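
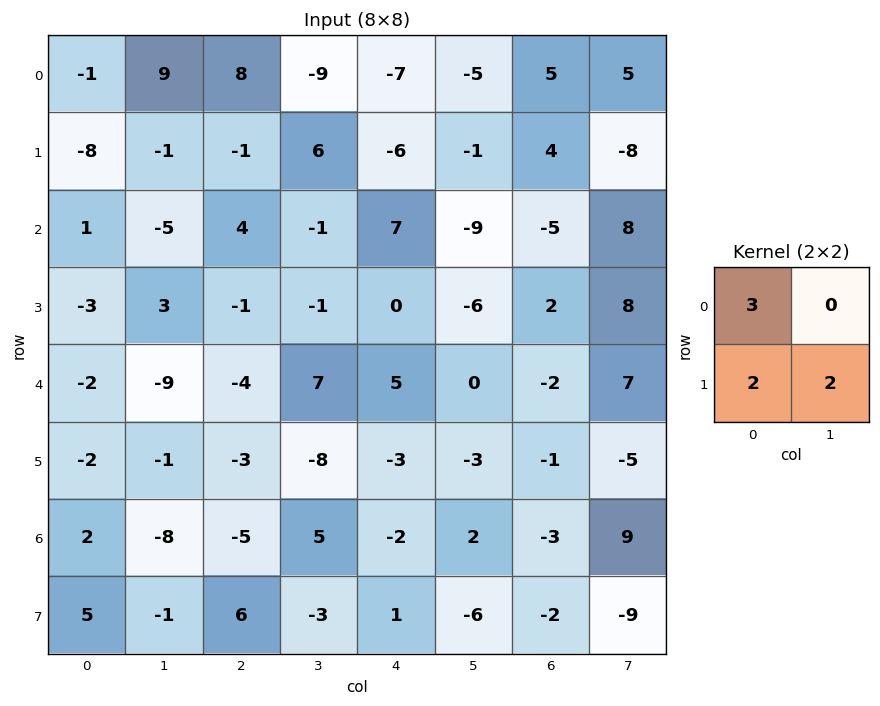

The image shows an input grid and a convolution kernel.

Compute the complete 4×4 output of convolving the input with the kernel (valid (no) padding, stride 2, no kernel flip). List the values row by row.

Output[0,0]: The receptive field on the input at this output position is [-1 9 / -8 -1]. Elementwise product with the kernel and sum: -1·3 + -8·2 + -1·2.

-21 34 -35 7
3 8 9 5
-12 -34 3 -18
14 -9 -16 -31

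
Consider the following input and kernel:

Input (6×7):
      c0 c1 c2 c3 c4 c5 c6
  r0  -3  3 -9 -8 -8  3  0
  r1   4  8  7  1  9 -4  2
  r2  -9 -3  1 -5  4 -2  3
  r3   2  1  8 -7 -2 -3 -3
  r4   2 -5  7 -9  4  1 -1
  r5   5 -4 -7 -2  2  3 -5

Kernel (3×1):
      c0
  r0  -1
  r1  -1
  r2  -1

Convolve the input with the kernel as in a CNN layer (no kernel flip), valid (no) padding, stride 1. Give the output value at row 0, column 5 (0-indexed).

The receptive field on the input at this output position is [3 / -4 / -2]. Elementwise product with the kernel and sum: 3·-1 + -4·-1 + -2·-1.

3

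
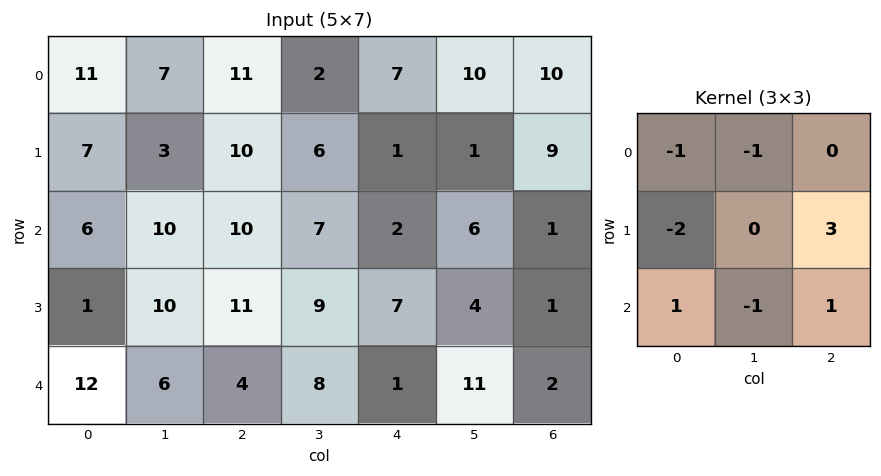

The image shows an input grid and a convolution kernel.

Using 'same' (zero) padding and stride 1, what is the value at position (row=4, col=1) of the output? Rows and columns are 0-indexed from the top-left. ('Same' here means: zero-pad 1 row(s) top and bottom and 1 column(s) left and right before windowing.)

-23

The receptive field on the zero-padded input at this output position is [1 10 11 / 12 6 4 / 0 0 0]. Elementwise product with the kernel and sum: 1·-1 + 10·-1 + 12·-2 + 4·3 + 0·1 + 0·-1 + 0·1.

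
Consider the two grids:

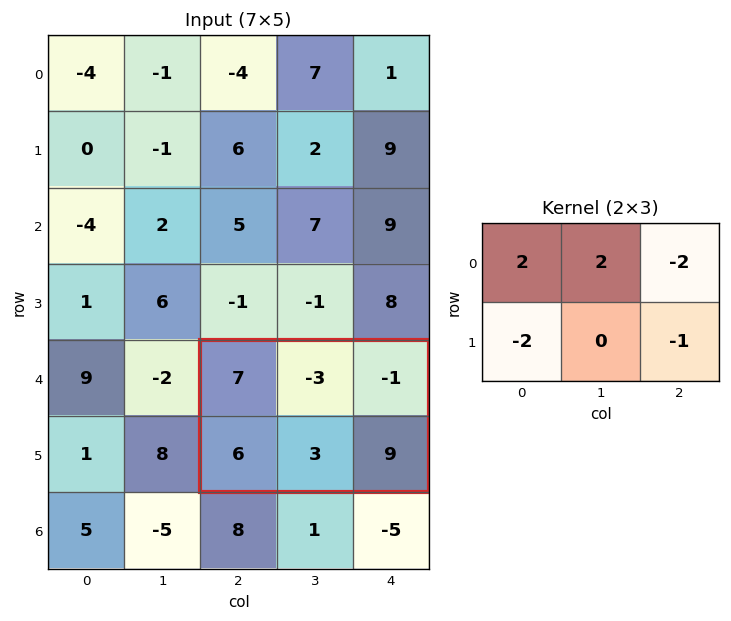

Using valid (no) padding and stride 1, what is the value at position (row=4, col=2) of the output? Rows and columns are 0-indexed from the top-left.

-11

The receptive field on the input at this output position is [7 -3 -1 / 6 3 9]. Elementwise product with the kernel and sum: 7·2 + -3·2 + -1·-2 + 6·-2 + 9·-1.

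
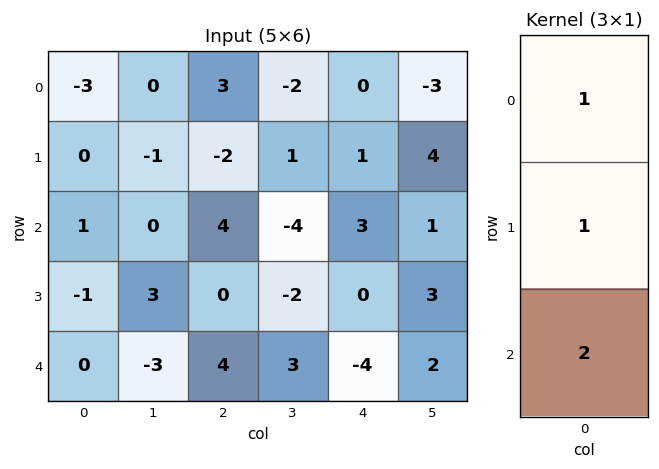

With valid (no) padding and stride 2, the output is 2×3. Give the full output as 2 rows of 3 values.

-1 9 7
0 12 -5

Output[0,0]: The receptive field on the input at this output position is [-3 / 0 / 1]. Elementwise product with the kernel and sum: -3·1 + 0·1 + 1·2.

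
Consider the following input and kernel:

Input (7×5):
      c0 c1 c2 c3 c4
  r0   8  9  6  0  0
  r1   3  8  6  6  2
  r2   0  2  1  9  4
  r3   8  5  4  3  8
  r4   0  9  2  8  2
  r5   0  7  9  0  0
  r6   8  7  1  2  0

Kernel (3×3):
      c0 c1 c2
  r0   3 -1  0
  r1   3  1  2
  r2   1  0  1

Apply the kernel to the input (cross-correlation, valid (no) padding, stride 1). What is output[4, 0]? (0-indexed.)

25

The receptive field on the input at this output position is [0 9 2 / 0 7 9 / 8 7 1]. Elementwise product with the kernel and sum: 0·3 + 9·-1 + 0·3 + 7·1 + 9·2 + 8·1 + 1·1.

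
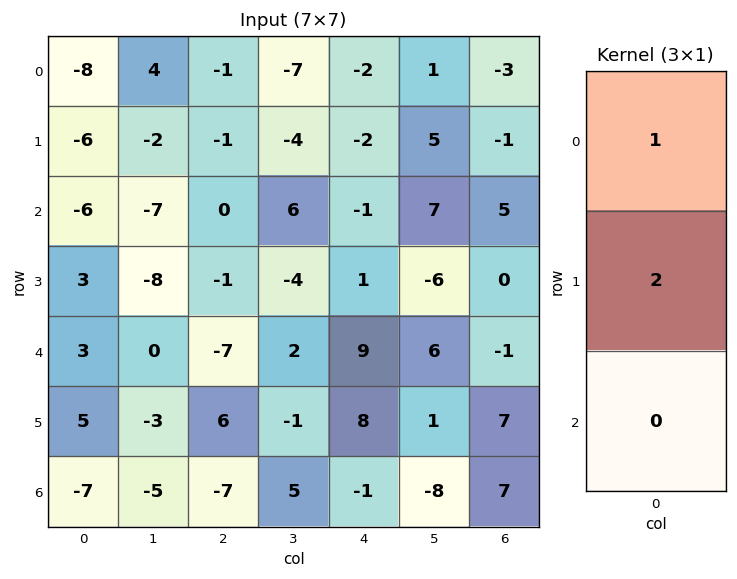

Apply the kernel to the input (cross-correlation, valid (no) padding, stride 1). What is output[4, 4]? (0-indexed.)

The receptive field on the input at this output position is [9 / 8 / -1]. Elementwise product with the kernel and sum: 9·1 + 8·2.

25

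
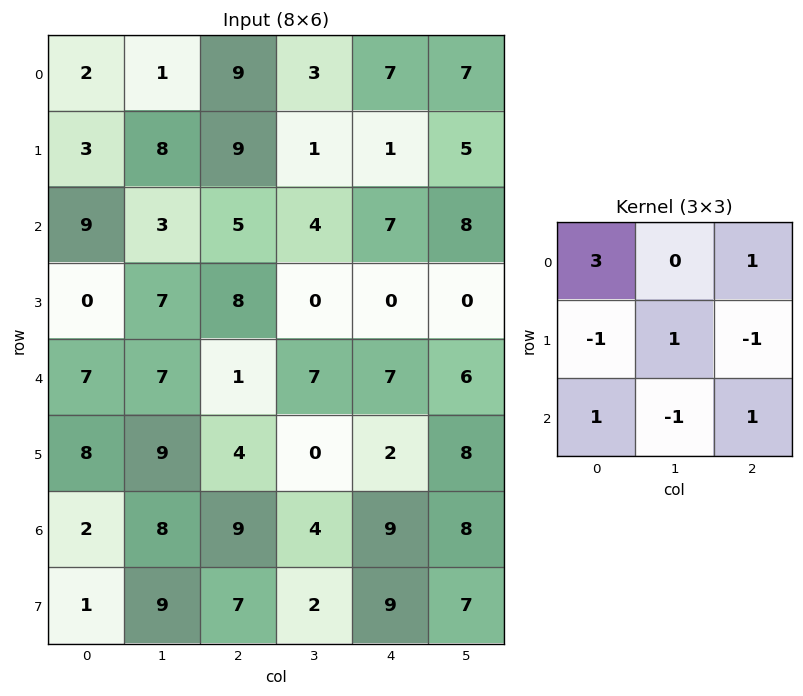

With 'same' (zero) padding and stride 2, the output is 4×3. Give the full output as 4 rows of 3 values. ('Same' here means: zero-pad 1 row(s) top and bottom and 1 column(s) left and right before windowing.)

Output[0,0]: The receptive field on the zero-padded input at this output position is [0 0 0 / 0 2 1 / 0 3 8]. Elementwise product with the kernel and sum: 0·3 + 0·1 + 0·-1 + 2·1 + 1·-1 + 0·1 + 3·-1 + 8·1.

6 5 2
21 22 3
8 13 0
11 28 5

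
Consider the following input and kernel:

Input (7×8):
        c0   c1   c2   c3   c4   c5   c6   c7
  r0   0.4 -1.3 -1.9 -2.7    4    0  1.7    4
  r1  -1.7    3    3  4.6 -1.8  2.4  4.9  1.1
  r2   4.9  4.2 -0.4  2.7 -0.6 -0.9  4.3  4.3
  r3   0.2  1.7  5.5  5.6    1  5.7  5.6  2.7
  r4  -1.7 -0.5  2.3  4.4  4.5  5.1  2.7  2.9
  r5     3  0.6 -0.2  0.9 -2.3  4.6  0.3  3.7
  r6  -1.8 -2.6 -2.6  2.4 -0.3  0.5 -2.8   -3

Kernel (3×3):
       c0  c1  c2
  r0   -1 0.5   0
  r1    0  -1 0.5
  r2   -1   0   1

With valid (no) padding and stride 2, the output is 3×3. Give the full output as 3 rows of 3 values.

Output[0,0]: The receptive field on the input at this output position is [0.4 -1.3 -1.9 / -1.7 3 3 / 4.9 4.2 -0.4]. Elementwise product with the kernel and sum: 0.4·-1 + -1.3·0.5 + 3·-1 + 3·0.5 + 4.9·-1 + -0.4·1.

-7.85 -5.15 0.95
2.25 -1.15 -4.55
-0.05 0.15 -8.9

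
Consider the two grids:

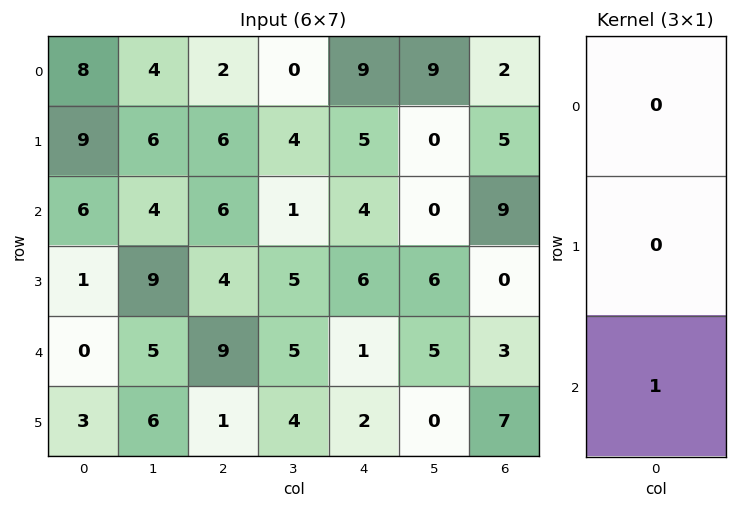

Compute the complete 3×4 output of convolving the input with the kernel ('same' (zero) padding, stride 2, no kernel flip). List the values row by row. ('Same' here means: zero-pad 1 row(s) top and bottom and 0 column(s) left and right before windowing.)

9 6 5 5
1 4 6 0
3 1 2 7

Output[0,0]: The receptive field on the zero-padded input at this output position is [0 / 8 / 9]. Elementwise product with the kernel and sum: 9·1.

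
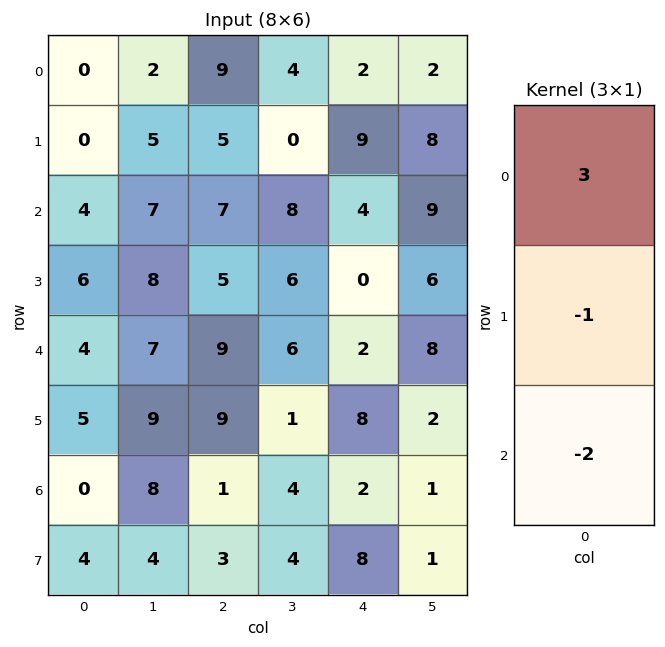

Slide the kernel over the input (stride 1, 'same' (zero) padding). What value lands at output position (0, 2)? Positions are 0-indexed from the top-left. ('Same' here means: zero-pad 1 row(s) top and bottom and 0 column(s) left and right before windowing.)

-19

The receptive field on the zero-padded input at this output position is [0 / 9 / 5]. Elementwise product with the kernel and sum: 0·3 + 9·-1 + 5·-2.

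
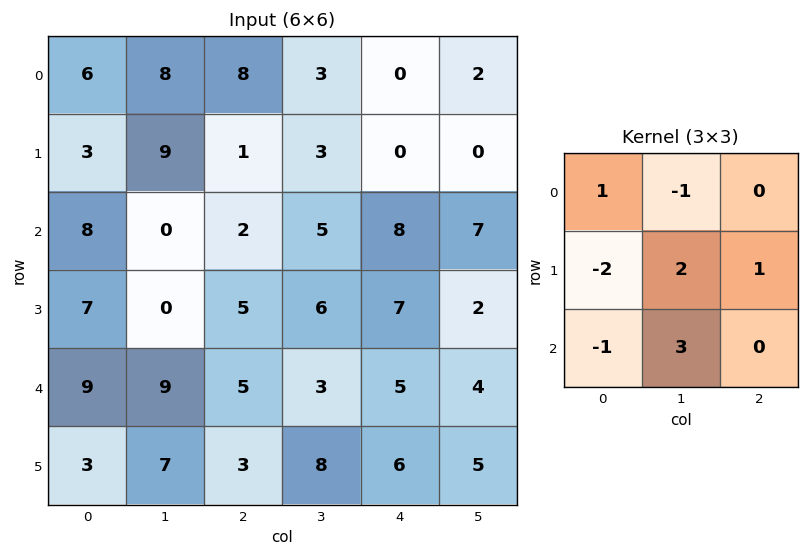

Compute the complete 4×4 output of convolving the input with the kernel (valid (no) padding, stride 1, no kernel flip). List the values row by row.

3 -7 22 16
-27 32 25 31
17 20 10 13
30 -8 21 17

Output[0,0]: The receptive field on the input at this output position is [6 8 8 / 3 9 1 / 8 0 2]. Elementwise product with the kernel and sum: 6·1 + 8·-1 + 3·-2 + 9·2 + 1·1 + 8·-1 + 0·3.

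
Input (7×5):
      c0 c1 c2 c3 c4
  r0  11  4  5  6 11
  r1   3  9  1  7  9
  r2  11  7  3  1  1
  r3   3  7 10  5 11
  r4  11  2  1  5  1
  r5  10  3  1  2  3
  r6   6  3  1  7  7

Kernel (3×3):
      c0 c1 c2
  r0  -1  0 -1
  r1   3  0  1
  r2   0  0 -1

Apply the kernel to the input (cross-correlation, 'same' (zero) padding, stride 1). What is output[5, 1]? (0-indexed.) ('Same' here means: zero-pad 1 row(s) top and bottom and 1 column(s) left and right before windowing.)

The receptive field on the zero-padded input at this output position is [11 2 1 / 10 3 1 / 6 3 1]. Elementwise product with the kernel and sum: 11·-1 + 1·-1 + 10·3 + 1·1 + 1·-1.

18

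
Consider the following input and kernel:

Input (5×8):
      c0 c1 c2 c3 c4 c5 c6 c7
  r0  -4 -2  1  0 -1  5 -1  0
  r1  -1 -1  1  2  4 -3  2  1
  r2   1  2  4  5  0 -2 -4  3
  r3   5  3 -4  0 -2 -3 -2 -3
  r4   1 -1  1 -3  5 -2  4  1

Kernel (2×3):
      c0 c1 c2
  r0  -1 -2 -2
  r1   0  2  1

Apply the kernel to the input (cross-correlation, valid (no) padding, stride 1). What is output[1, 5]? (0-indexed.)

The receptive field on the input at this output position is [-3 2 1 / -2 -4 3]. Elementwise product with the kernel and sum: -3·-1 + 2·-2 + 1·-2 + -4·2 + 3·1.

-8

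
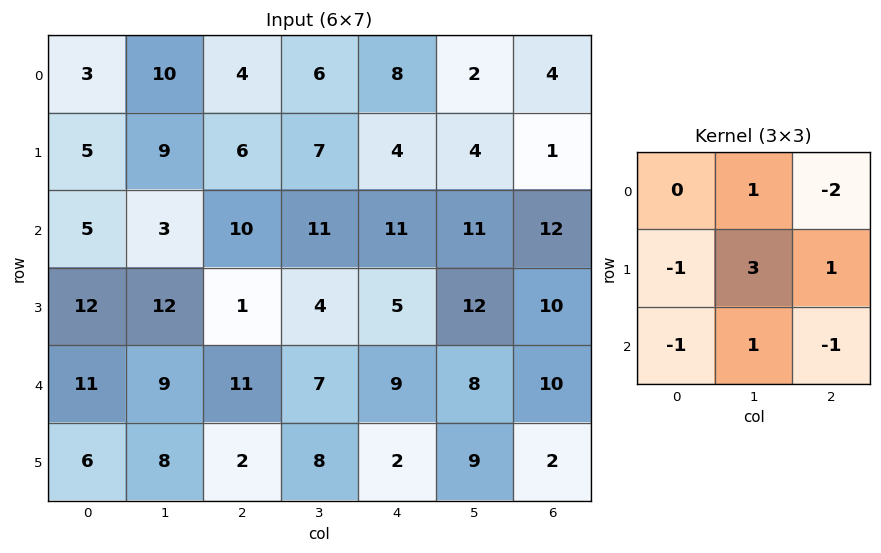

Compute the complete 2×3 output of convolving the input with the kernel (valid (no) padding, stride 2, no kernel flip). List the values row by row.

18 -1 -9
-5 -8 17

Output[0,0]: The receptive field on the input at this output position is [3 10 4 / 5 9 6 / 5 3 10]. Elementwise product with the kernel and sum: 10·1 + 4·-2 + 5·-1 + 9·3 + 6·1 + 5·-1 + 3·1 + 10·-1.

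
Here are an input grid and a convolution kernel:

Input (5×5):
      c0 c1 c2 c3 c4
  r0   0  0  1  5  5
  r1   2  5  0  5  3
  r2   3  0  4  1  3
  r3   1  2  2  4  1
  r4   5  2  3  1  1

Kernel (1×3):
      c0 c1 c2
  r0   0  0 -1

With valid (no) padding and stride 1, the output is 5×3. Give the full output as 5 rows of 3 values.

-1 -5 -5
0 -5 -3
-4 -1 -3
-2 -4 -1
-3 -1 -1

Output[0,0]: The receptive field on the input at this output position is [0 0 1]. Elementwise product with the kernel and sum: 1·-1.
Output[0,1]: The receptive field on the input at this output position is [0 1 5]. Elementwise product with the kernel and sum: 5·-1.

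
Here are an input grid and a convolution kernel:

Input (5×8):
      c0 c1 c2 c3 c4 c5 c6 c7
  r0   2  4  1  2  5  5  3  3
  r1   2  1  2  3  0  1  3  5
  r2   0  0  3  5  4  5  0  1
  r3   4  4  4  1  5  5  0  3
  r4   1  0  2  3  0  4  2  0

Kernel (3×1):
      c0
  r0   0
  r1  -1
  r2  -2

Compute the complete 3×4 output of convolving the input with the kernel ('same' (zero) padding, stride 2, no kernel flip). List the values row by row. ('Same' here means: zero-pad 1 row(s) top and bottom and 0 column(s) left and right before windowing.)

Output[0,0]: The receptive field on the zero-padded input at this output position is [0 / 2 / 2]. Elementwise product with the kernel and sum: 2·-1 + 2·-2.

-6 -5 -5 -9
-8 -11 -14 0
-1 -2 0 -2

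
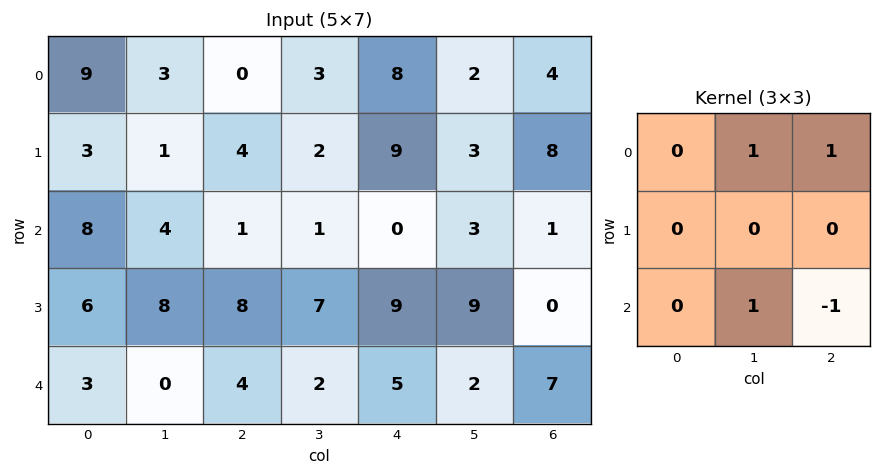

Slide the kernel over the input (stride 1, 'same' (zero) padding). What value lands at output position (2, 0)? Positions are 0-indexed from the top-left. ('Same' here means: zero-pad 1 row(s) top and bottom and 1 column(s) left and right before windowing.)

The receptive field on the zero-padded input at this output position is [0 3 1 / 0 8 4 / 0 6 8]. Elementwise product with the kernel and sum: 3·1 + 1·1 + 6·1 + 8·-1.

2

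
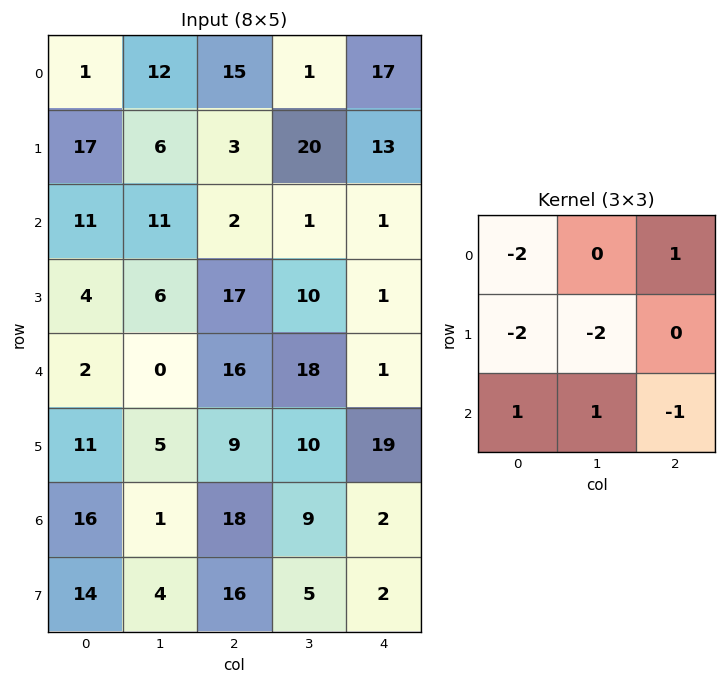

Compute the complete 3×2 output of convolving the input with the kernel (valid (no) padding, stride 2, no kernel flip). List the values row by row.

Output[0,0]: The receptive field on the input at this output position is [1 12 15 / 17 6 3 / 11 11 2]. Elementwise product with the kernel and sum: 1·-2 + 15·1 + 17·-2 + 6·-2 + 11·1 + 11·1 + 2·-1.

-13 -57
-54 -24
-21 -44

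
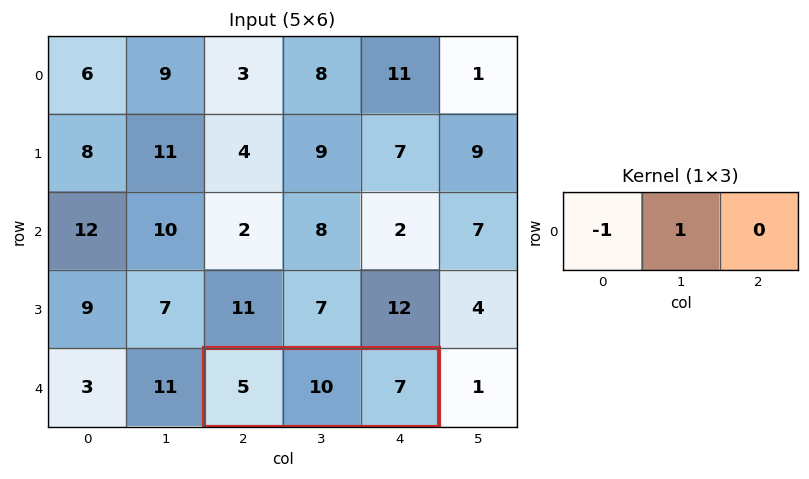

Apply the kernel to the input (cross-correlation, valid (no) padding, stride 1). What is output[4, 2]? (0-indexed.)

5

The receptive field on the input at this output position is [5 10 7]. Elementwise product with the kernel and sum: 5·-1 + 10·1.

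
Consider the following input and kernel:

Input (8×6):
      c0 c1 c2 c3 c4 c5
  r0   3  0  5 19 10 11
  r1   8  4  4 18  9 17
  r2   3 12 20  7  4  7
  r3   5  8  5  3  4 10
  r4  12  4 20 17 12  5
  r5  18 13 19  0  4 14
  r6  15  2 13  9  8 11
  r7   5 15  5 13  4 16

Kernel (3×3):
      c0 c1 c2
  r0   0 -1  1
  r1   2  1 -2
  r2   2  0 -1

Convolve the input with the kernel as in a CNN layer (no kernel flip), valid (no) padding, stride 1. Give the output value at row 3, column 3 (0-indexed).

The receptive field on the input at this output position is [3 4 10 / 17 12 5 / 0 4 14]. Elementwise product with the kernel and sum: 4·-1 + 10·1 + 17·2 + 12·1 + 5·-2 + 0·2 + 14·-1.

28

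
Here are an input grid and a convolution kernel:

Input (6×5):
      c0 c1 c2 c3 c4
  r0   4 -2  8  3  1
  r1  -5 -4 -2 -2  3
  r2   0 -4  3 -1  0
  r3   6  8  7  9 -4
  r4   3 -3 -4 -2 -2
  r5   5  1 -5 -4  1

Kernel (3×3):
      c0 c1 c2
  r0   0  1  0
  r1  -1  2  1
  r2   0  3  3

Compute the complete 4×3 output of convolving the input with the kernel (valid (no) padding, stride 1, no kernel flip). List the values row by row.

Output[0,0]: The receptive field on the input at this output position is [4 -2 8 / -5 -4 -2 / 0 -4 3]. Elementwise product with the kernel and sum: -2·1 + -5·-1 + -4·2 + -2·1 + -4·3 + 3·3.
Output[0,1]: The receptive field on the input at this output position is [-2 8 3 / -4 -2 -2 / -4 3 -1]. Elementwise product with the kernel and sum: 8·1 + -4·-1 + -2·2 + -2·1 + 3·3 + -1·3.

-10 12 1
36 55 8
-8 0 -6
-17 -27 -2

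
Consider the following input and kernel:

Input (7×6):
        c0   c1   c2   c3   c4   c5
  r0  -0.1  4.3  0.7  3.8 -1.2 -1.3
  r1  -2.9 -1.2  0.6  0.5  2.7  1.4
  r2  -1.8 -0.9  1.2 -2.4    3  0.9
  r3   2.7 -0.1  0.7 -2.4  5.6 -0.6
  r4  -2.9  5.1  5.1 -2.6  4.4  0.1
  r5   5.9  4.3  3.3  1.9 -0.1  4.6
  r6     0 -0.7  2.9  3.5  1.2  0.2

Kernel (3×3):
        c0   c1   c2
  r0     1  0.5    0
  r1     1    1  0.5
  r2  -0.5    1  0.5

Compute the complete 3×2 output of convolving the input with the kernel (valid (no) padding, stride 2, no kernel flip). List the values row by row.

Output[0,0]: The receptive field on the input at this output position is [-0.1 4.3 0.7 / -2.9 -1.2 0.6 / -1.8 -0.9 1.2]. Elementwise product with the kernel and sum: -0.1·1 + 4.3·0.5 + -2.9·1 + -1.2·1 + 0.6·0.5 + -1.8·-0.5 + -0.9·1 + 1.2·0.5.

-1.15 3.55
9.8 -1.85
12.25 11.6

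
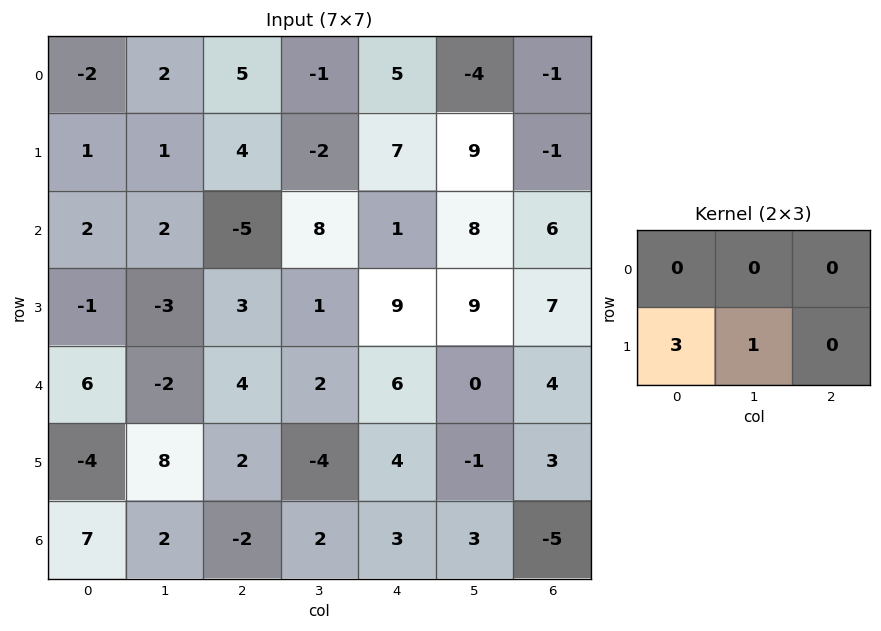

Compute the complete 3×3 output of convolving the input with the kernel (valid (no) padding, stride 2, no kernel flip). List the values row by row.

Output[0,0]: The receptive field on the input at this output position is [-2 2 5 / 1 1 4]. Elementwise product with the kernel and sum: 1·3 + 1·1.
Output[0,1]: The receptive field on the input at this output position is [5 -1 5 / 4 -2 7]. Elementwise product with the kernel and sum: 4·3 + -2·1.

4 10 30
-6 10 36
-4 2 11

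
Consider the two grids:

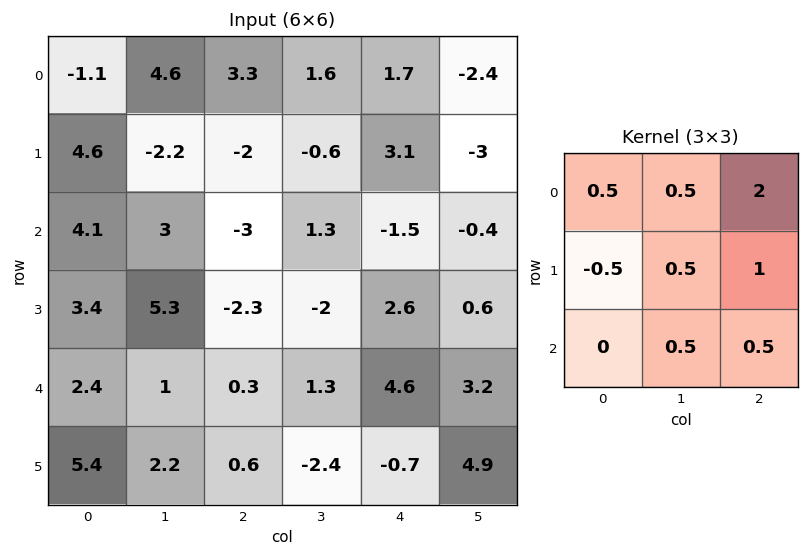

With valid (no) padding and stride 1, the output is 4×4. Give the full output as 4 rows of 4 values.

2.95 5.8 9.55 -5.25
-4.85 -7.15 5.85 -4.95
-3.15 -2.4 1.85 5.9
0.75 -2.45 6.6 8.45

Output[0,0]: The receptive field on the input at this output position is [-1.1 4.6 3.3 / 4.6 -2.2 -2 / 4.1 3 -3]. Elementwise product with the kernel and sum: -1.1·0.5 + 4.6·0.5 + 3.3·2 + 4.6·-0.5 + -2.2·0.5 + -2·1 + 3·0.5 + -3·0.5.
Output[0,1]: The receptive field on the input at this output position is [4.6 3.3 1.6 / -2.2 -2 -0.6 / 3 -3 1.3]. Elementwise product with the kernel and sum: 4.6·0.5 + 3.3·0.5 + 1.6·2 + -2.2·-0.5 + -2·0.5 + -0.6·1 + -3·0.5 + 1.3·0.5.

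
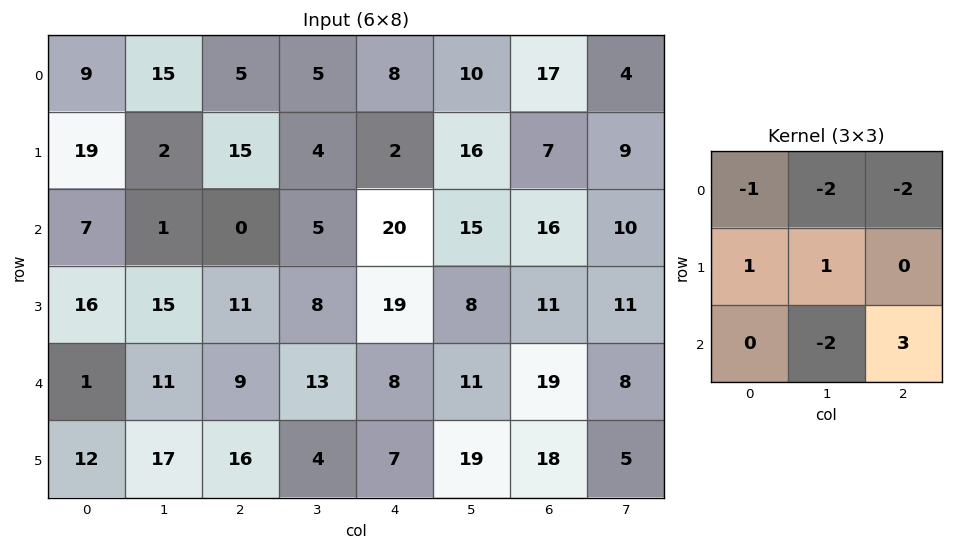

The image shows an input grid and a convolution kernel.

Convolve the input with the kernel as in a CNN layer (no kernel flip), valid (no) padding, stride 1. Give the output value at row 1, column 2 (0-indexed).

The receptive field on the input at this output position is [15 4 2 / 0 5 20 / 11 8 19]. Elementwise product with the kernel and sum: 15·-1 + 4·-2 + 2·-2 + 0·1 + 5·1 + 8·-2 + 19·3.

19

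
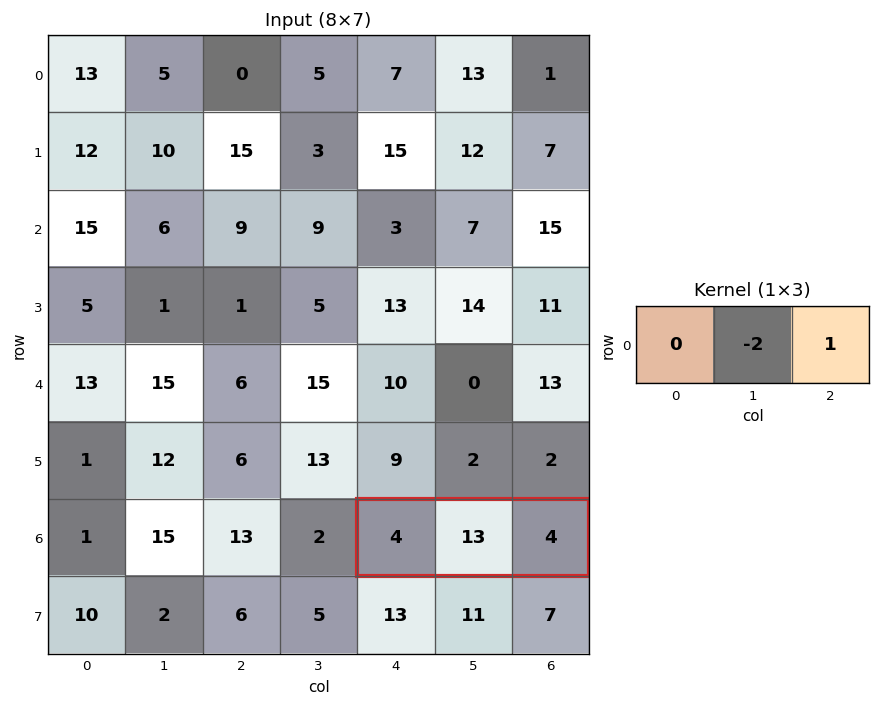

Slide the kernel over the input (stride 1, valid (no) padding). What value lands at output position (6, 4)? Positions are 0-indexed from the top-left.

The receptive field on the input at this output position is [4 13 4]. Elementwise product with the kernel and sum: 13·-2 + 4·1.

-22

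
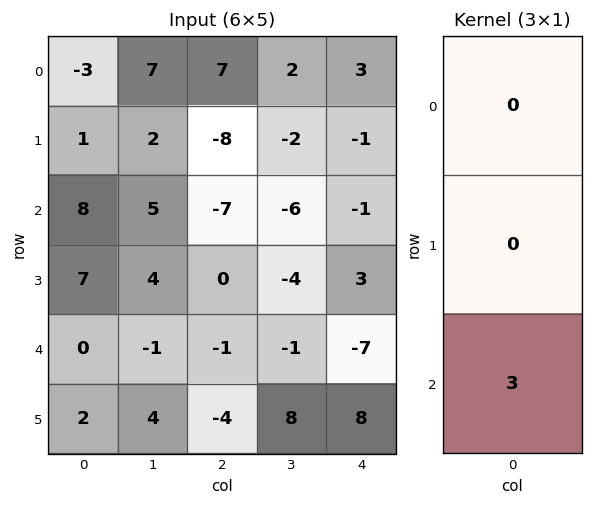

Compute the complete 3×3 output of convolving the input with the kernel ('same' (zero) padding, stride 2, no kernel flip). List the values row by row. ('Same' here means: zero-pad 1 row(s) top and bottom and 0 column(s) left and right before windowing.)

3 -24 -3
21 0 9
6 -12 24

Output[0,0]: The receptive field on the zero-padded input at this output position is [0 / -3 / 1]. Elementwise product with the kernel and sum: 1·3.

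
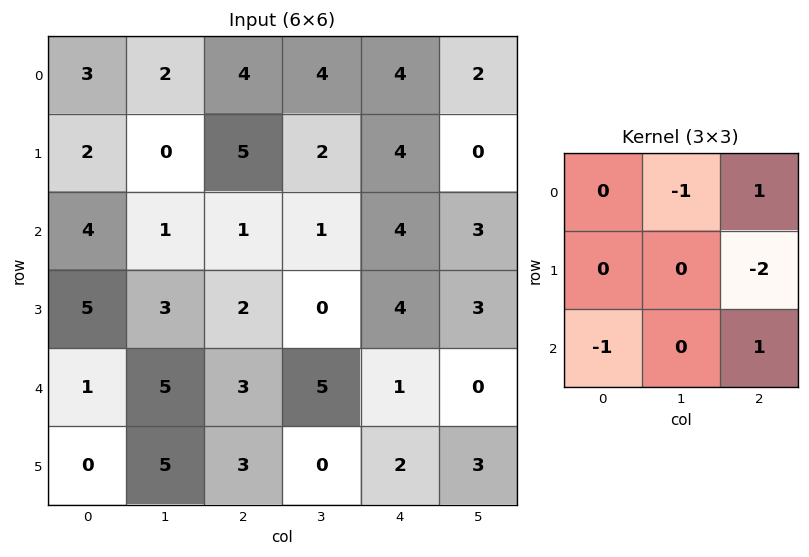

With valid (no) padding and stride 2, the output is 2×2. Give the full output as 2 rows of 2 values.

-11 -5
-2 -7

Output[0,0]: The receptive field on the input at this output position is [3 2 4 / 2 0 5 / 4 1 1]. Elementwise product with the kernel and sum: 2·-1 + 4·1 + 5·-2 + 4·-1 + 1·1.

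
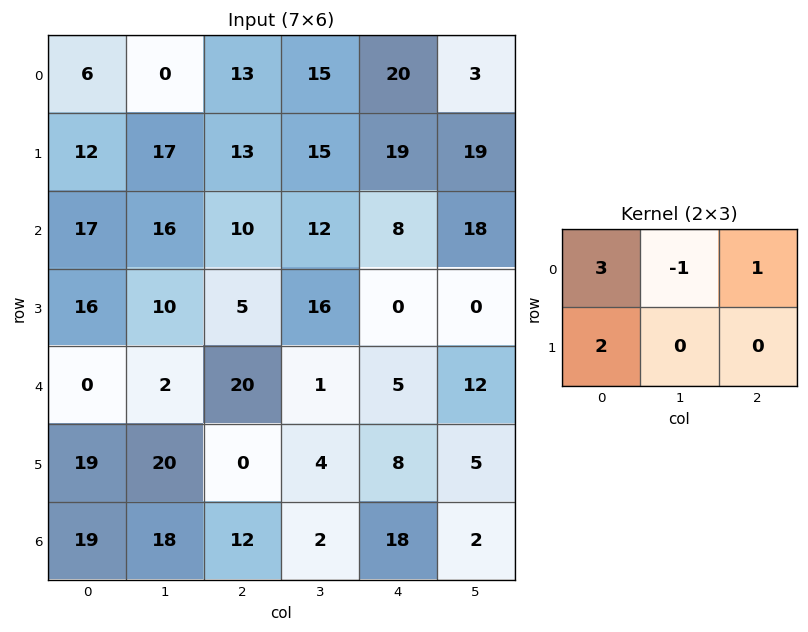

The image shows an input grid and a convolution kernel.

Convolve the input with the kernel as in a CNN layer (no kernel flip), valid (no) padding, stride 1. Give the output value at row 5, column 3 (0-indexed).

The receptive field on the input at this output position is [4 8 5 / 2 18 2]. Elementwise product with the kernel and sum: 4·3 + 8·-1 + 5·1 + 2·2.

13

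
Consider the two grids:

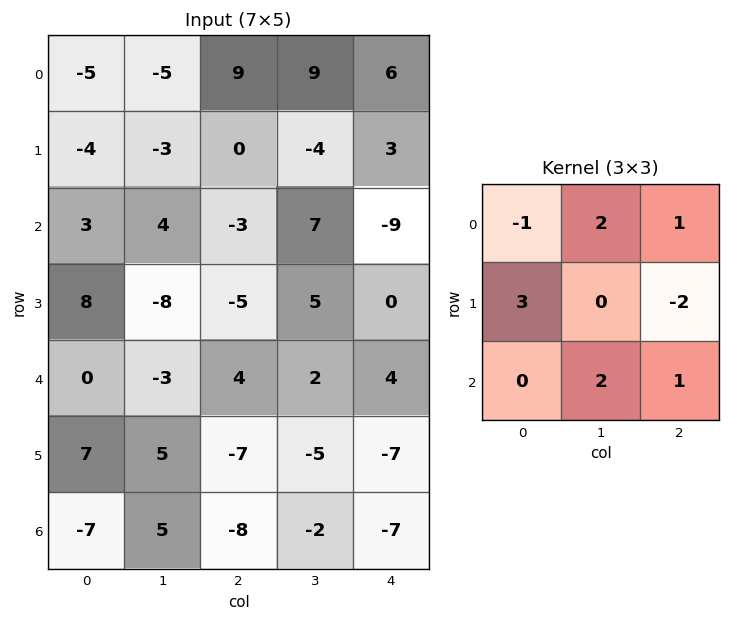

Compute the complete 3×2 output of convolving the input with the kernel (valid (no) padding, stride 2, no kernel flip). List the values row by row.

Output[0,0]: The receptive field on the input at this output position is [-5 -5 9 / -4 -3 0 / 3 4 -3]. Elementwise product with the kernel and sum: -5·-1 + -5·2 + 9·1 + -4·3 + 0·-2 + 4·2 + -3·1.

-3 14
34 1
35 -14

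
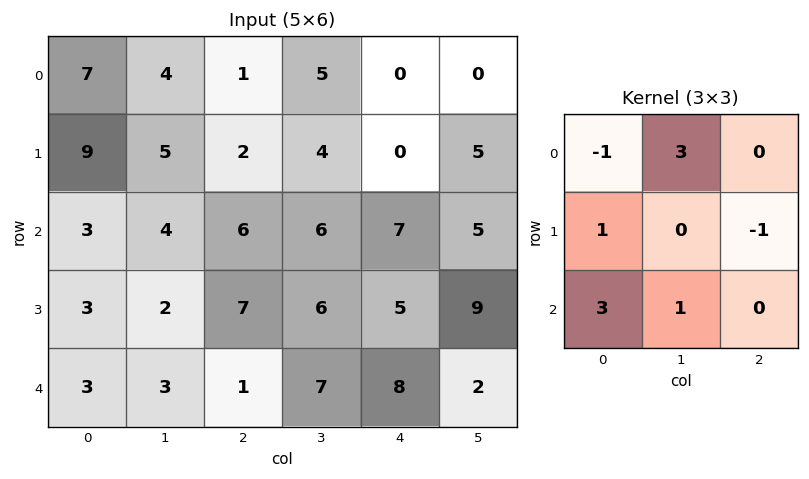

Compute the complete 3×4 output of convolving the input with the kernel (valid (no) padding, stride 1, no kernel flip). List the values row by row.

Output[0,0]: The receptive field on the input at this output position is [7 4 1 / 9 5 2 / 3 4 6]. Elementwise product with the kernel and sum: 7·-1 + 4·3 + 9·1 + 2·-1 + 3·3 + 4·1.

25 18 40 19
14 12 36 20
17 20 24 41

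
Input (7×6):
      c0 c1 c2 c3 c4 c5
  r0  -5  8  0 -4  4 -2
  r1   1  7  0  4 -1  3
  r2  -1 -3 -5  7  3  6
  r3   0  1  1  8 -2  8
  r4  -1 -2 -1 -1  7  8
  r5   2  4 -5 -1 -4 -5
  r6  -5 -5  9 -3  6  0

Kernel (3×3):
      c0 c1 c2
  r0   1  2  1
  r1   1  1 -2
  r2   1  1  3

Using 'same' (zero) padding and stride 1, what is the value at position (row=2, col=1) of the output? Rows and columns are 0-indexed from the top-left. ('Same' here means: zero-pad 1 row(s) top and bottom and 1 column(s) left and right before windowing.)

The receptive field on the zero-padded input at this output position is [1 7 0 / -1 -3 -5 / 0 1 1]. Elementwise product with the kernel and sum: 1·1 + 7·2 + 0·1 + -1·1 + -3·1 + -5·-2 + 0·1 + 1·1 + 1·3.

25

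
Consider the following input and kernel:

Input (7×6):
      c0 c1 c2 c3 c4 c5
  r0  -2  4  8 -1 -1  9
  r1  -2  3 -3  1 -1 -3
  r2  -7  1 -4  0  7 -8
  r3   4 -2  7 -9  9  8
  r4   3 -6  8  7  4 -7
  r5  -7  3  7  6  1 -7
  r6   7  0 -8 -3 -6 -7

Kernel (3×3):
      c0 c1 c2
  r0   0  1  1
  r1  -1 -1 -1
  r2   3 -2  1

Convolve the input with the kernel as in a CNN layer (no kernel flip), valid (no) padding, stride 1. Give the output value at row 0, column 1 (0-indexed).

The receptive field on the input at this output position is [4 8 -1 / 3 -3 1 / 1 -4 0]. Elementwise product with the kernel and sum: 8·1 + -1·1 + 3·-1 + -3·-1 + 1·-1 + 1·3 + -4·-2 + 0·1.

17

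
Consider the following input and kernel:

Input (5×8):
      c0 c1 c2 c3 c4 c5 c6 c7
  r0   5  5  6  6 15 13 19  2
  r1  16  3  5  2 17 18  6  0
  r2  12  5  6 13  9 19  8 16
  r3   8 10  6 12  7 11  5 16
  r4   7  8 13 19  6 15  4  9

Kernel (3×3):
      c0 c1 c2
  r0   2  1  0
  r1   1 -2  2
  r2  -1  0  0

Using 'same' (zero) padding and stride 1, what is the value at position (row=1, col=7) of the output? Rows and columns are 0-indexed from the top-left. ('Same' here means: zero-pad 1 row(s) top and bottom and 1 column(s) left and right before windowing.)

38

The receptive field on the zero-padded input at this output position is [19 2 0 / 6 0 0 / 8 16 0]. Elementwise product with the kernel and sum: 19·2 + 2·1 + 6·1 + 0·-2 + 0·2 + 8·-1.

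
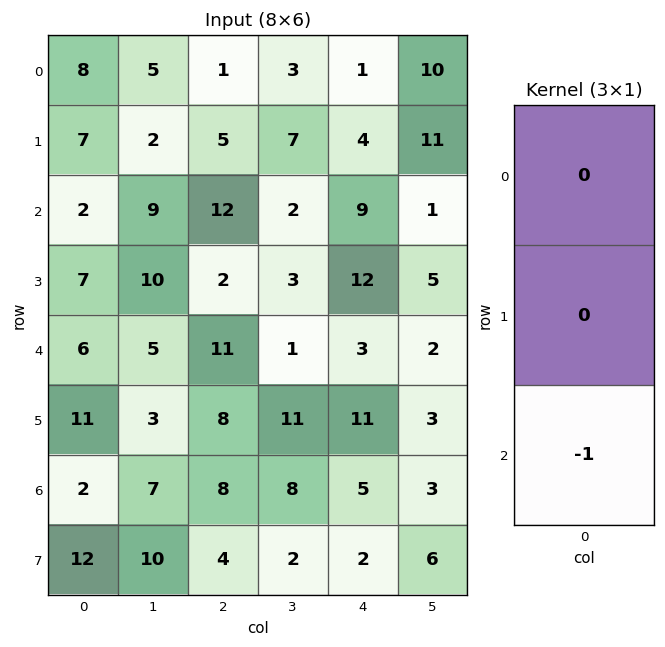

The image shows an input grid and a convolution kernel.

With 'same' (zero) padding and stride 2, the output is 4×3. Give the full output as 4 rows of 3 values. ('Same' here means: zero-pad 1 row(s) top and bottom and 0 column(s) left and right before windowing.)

-7 -5 -4
-7 -2 -12
-11 -8 -11
-12 -4 -2

Output[0,0]: The receptive field on the zero-padded input at this output position is [0 / 8 / 7]. Elementwise product with the kernel and sum: 7·-1.
Output[0,1]: The receptive field on the zero-padded input at this output position is [0 / 1 / 5]. Elementwise product with the kernel and sum: 5·-1.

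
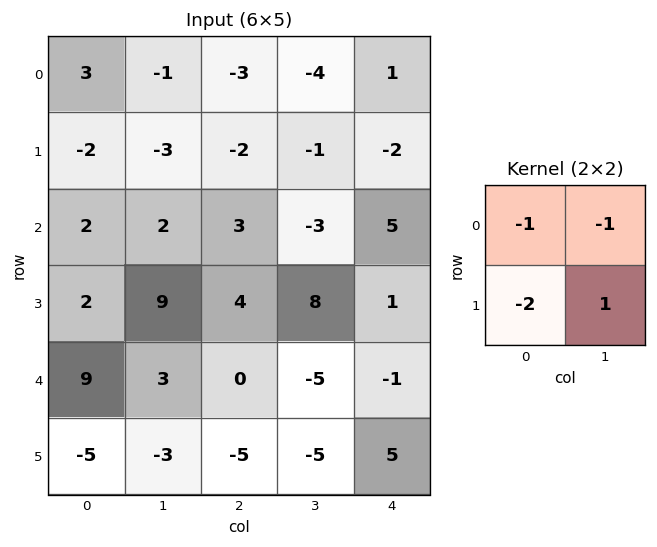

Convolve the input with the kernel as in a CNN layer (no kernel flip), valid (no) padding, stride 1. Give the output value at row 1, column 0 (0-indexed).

The receptive field on the input at this output position is [-2 -3 / 2 2]. Elementwise product with the kernel and sum: -2·-1 + -3·-1 + 2·-2 + 2·1.

3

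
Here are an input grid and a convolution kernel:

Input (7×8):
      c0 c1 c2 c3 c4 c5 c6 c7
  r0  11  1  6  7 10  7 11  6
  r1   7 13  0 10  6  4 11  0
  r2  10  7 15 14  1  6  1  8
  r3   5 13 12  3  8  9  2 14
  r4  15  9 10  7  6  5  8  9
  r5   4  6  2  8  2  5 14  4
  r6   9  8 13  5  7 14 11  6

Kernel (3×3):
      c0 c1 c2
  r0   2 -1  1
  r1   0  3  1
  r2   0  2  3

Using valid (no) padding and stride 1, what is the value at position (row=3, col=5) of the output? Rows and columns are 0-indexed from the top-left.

The receptive field on the input at this output position is [9 2 14 / 5 8 9 / 5 14 4]. Elementwise product with the kernel and sum: 9·2 + 2·-1 + 14·1 + 8·3 + 9·1 + 14·2 + 4·3.

103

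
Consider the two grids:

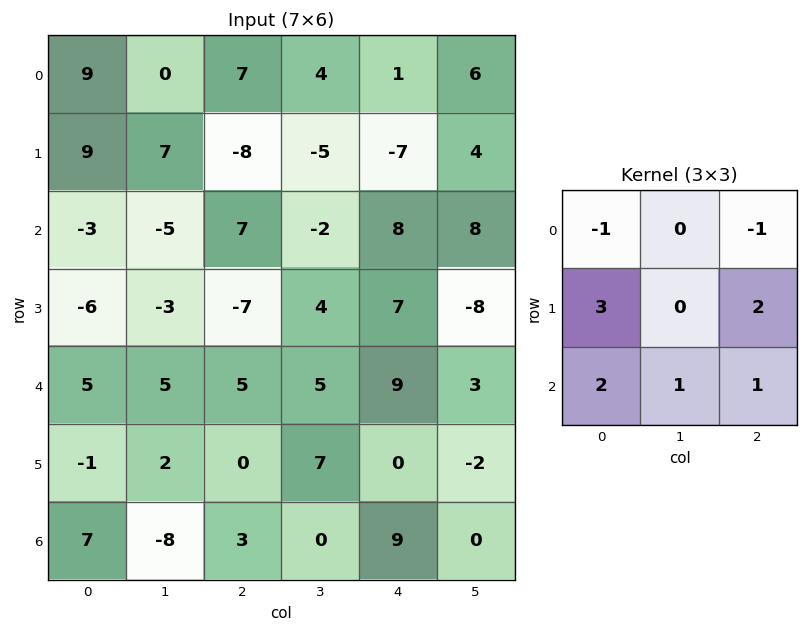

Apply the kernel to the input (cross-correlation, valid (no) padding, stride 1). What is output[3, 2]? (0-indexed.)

40

The receptive field on the input at this output position is [-7 4 7 / 5 5 9 / 0 7 0]. Elementwise product with the kernel and sum: -7·-1 + 7·-1 + 5·3 + 9·2 + 0·2 + 7·1 + 0·1.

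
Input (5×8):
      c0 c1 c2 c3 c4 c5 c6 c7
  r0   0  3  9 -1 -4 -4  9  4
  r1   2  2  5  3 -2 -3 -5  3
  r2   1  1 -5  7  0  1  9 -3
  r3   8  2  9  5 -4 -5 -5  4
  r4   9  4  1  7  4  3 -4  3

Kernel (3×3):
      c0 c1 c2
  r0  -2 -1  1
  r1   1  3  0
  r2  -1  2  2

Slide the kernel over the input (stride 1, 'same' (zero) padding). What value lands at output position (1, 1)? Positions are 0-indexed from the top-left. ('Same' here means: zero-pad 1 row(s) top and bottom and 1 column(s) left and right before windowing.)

5

The receptive field on the zero-padded input at this output position is [0 3 9 / 2 2 5 / 1 1 -5]. Elementwise product with the kernel and sum: 0·-2 + 3·-1 + 9·1 + 2·1 + 2·3 + 1·-1 + 1·2 + -5·2.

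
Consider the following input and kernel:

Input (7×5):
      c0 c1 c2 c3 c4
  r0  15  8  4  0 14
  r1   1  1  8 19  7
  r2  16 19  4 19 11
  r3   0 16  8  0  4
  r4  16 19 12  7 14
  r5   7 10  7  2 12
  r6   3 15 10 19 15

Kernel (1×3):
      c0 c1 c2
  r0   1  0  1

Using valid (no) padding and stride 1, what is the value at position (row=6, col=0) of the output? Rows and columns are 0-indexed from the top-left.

The receptive field on the input at this output position is [3 15 10]. Elementwise product with the kernel and sum: 3·1 + 10·1.

13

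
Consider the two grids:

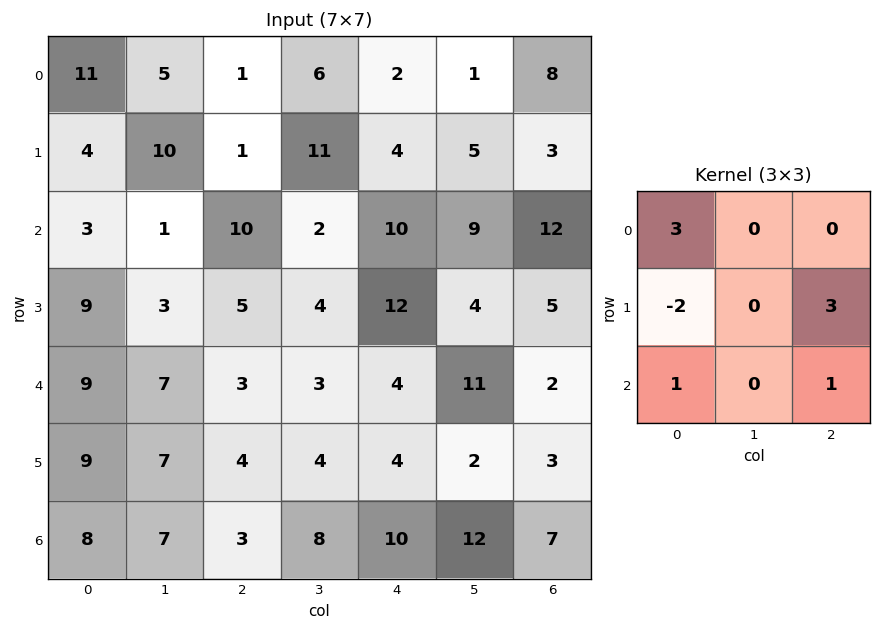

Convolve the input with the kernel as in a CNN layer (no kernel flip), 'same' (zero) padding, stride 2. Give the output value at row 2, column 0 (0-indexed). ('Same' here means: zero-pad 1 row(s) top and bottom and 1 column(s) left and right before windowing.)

28

The receptive field on the zero-padded input at this output position is [0 9 3 / 0 9 7 / 0 9 7]. Elementwise product with the kernel and sum: 0·3 + 0·-2 + 7·3 + 0·1 + 7·1.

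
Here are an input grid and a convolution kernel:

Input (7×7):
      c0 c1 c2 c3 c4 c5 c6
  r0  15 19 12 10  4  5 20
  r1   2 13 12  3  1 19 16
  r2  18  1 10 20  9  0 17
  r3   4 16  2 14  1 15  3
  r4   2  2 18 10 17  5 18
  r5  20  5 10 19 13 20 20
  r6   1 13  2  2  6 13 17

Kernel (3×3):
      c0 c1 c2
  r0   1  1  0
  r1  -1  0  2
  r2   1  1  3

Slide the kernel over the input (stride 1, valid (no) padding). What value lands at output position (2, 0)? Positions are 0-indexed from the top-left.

The receptive field on the input at this output position is [18 1 10 / 4 16 2 / 2 2 18]. Elementwise product with the kernel and sum: 18·1 + 1·1 + 4·-1 + 2·2 + 2·1 + 2·1 + 18·3.

77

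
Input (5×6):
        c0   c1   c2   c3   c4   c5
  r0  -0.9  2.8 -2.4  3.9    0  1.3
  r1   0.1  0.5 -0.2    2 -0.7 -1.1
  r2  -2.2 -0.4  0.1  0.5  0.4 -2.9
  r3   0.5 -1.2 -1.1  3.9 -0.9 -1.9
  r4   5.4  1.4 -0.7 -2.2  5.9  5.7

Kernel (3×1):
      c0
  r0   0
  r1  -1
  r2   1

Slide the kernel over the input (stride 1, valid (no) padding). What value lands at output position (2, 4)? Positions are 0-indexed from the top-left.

6.8

The receptive field on the input at this output position is [0.4 / -0.9 / 5.9]. Elementwise product with the kernel and sum: -0.9·-1 + 5.9·1.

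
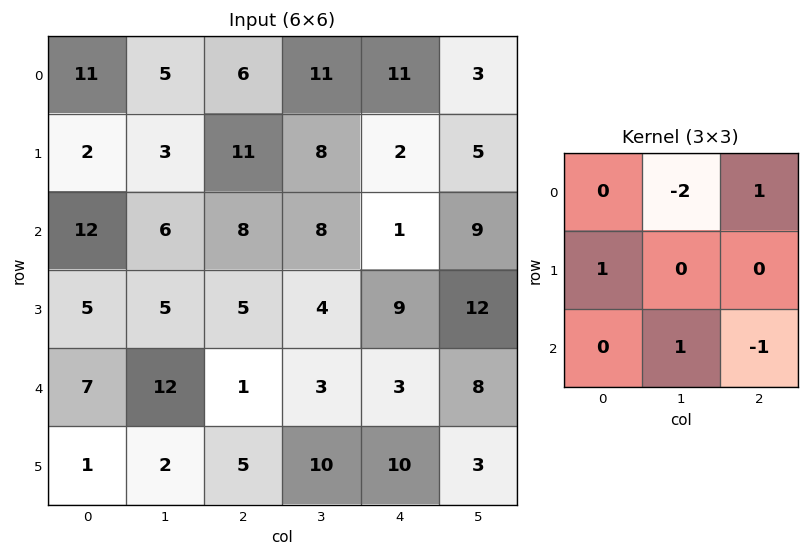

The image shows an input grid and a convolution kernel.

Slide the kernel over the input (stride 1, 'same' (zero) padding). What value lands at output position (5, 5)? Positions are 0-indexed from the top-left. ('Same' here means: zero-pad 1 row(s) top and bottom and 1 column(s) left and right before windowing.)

The receptive field on the zero-padded input at this output position is [3 8 0 / 10 3 0 / 0 0 0]. Elementwise product with the kernel and sum: 8·-2 + 0·1 + 10·1 + 0·1 + 0·-1.

-6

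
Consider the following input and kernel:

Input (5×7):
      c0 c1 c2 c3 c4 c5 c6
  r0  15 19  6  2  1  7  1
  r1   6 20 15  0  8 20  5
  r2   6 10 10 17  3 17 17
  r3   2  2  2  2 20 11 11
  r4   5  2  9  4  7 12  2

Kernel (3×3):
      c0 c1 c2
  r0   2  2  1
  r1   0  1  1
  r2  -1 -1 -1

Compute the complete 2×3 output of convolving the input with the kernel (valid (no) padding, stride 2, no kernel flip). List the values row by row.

Output[0,0]: The receptive field on the input at this output position is [15 19 6 / 6 20 15 / 6 10 10]. Elementwise product with the kernel and sum: 15·2 + 19·2 + 6·1 + 20·1 + 15·1 + 6·-1 + 10·-1 + 10·-1.

83 -5 5
30 59 58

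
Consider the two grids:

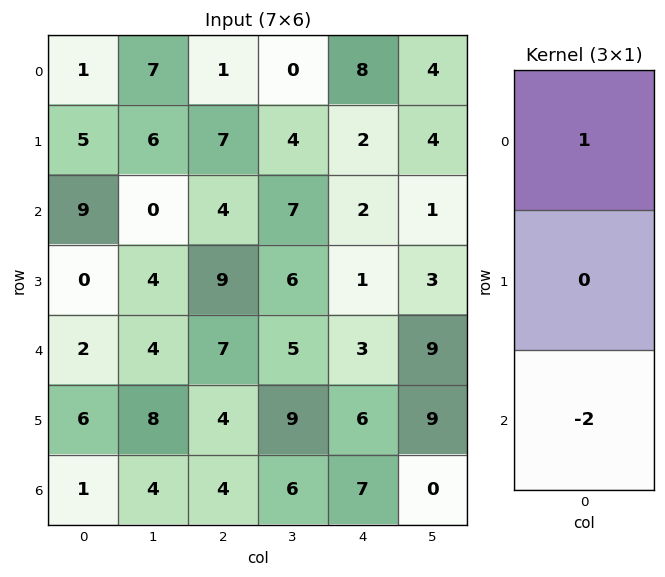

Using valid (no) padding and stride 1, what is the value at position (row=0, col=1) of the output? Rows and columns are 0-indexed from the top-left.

The receptive field on the input at this output position is [7 / 6 / 0]. Elementwise product with the kernel and sum: 7·1 + 0·-2.

7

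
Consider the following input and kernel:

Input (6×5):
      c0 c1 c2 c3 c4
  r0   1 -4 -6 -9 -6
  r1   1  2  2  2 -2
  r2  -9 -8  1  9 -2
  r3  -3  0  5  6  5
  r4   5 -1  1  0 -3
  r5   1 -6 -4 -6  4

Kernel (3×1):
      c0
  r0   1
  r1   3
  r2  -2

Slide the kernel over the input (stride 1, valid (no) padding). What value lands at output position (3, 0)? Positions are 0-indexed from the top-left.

The receptive field on the input at this output position is [-3 / 5 / 1]. Elementwise product with the kernel and sum: -3·1 + 5·3 + 1·-2.

10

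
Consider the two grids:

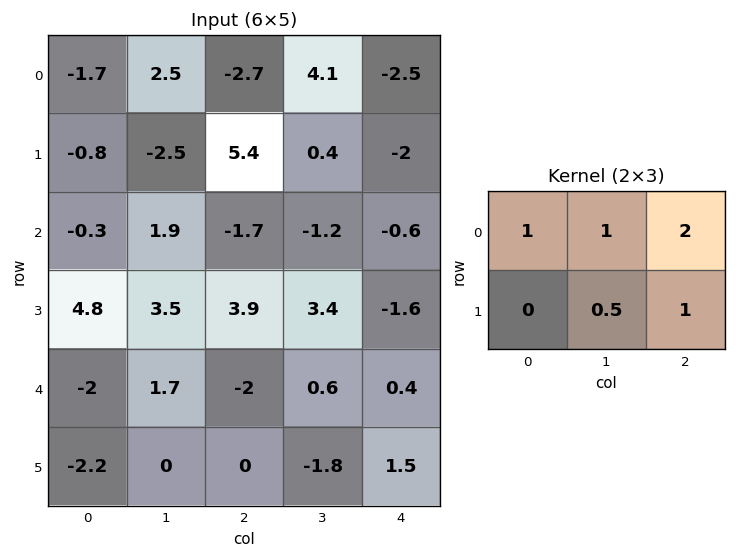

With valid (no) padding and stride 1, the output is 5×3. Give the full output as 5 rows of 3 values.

Output[0,0]: The receptive field on the input at this output position is [-1.7 2.5 -2.7 / -0.8 -2.5 5.4]. Elementwise product with the kernel and sum: -1.7·1 + 2.5·1 + -2.7·2 + -2.5·0.5 + 5.4·1.
Output[0,1]: The receptive field on the input at this output position is [2.5 -2.7 4.1 / -2.5 5.4 0.4]. Elementwise product with the kernel and sum: 2.5·1 + -2.7·1 + 4.1·2 + 5.4·0.5 + 0.4·1.

-0.45 11.1 -5.4
6.75 1.65 0.6
3.85 3.15 -4
14.95 13.8 4.8
-4.3 -0.9 0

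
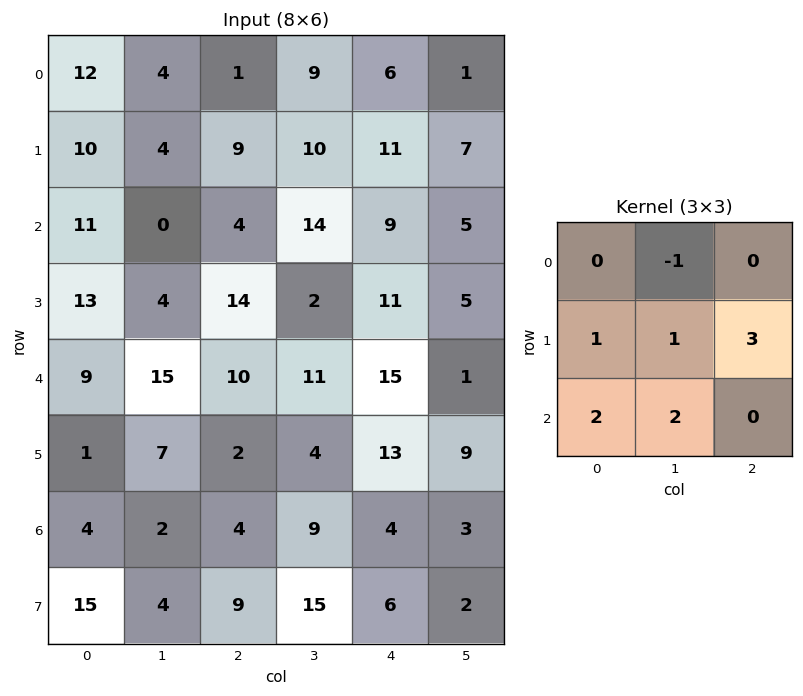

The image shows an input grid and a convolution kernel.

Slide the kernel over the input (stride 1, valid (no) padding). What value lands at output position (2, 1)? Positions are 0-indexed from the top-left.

The receptive field on the input at this output position is [0 4 14 / 4 14 2 / 15 10 11]. Elementwise product with the kernel and sum: 4·-1 + 4·1 + 14·1 + 2·3 + 15·2 + 10·2.

70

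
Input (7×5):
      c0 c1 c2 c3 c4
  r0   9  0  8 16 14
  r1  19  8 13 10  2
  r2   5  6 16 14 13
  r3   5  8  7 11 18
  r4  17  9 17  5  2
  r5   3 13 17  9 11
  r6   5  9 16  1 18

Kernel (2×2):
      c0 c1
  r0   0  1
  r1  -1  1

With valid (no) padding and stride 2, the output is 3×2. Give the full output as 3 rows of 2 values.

-11 13
9 18
19 -3

Output[0,0]: The receptive field on the input at this output position is [9 0 / 19 8]. Elementwise product with the kernel and sum: 0·1 + 19·-1 + 8·1.
Output[0,1]: The receptive field on the input at this output position is [8 16 / 13 10]. Elementwise product with the kernel and sum: 16·1 + 13·-1 + 10·1.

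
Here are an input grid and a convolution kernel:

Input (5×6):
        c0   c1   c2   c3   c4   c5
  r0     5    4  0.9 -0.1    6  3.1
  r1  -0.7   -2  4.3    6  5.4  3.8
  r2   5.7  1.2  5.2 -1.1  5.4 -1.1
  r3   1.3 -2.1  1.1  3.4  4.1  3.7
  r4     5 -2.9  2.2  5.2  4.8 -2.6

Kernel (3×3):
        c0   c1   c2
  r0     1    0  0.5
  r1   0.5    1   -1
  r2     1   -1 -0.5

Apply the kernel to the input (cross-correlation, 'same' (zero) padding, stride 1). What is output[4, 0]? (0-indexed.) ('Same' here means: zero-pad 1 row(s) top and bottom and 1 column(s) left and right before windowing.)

The receptive field on the zero-padded input at this output position is [0 1.3 -2.1 / 0 5 -2.9 / 0 0 0]. Elementwise product with the kernel and sum: 0·1 + -2.1·0.5 + 0·0.5 + 5·1 + -2.9·-1 + 0·1 + 0·-1 + 0·-0.5.

6.85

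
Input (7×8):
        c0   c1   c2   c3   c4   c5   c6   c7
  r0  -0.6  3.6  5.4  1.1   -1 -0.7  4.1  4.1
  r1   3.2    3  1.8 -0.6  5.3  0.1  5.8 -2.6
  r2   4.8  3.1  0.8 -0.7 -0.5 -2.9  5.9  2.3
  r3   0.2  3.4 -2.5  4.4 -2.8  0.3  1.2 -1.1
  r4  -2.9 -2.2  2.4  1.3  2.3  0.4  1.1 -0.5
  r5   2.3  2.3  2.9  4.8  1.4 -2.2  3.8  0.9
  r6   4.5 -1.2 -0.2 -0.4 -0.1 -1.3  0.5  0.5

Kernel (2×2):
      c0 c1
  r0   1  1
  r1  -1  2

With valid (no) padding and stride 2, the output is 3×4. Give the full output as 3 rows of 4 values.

Output[0,0]: The receptive field on the input at this output position is [-0.6 3.6 / 3.2 3]. Elementwise product with the kernel and sum: -0.6·1 + 3.6·1 + 3.2·-1 + 3·2.
Output[0,1]: The receptive field on the input at this output position is [5.4 1.1 / 1.8 -0.6]. Elementwise product with the kernel and sum: 5.4·1 + 1.1·1 + 1.8·-1 + -0.6·2.

5.8 3.5 -6.8 -2.8
14.5 11.4 -0 4.8
-2.8 10.4 -3.1 -1.4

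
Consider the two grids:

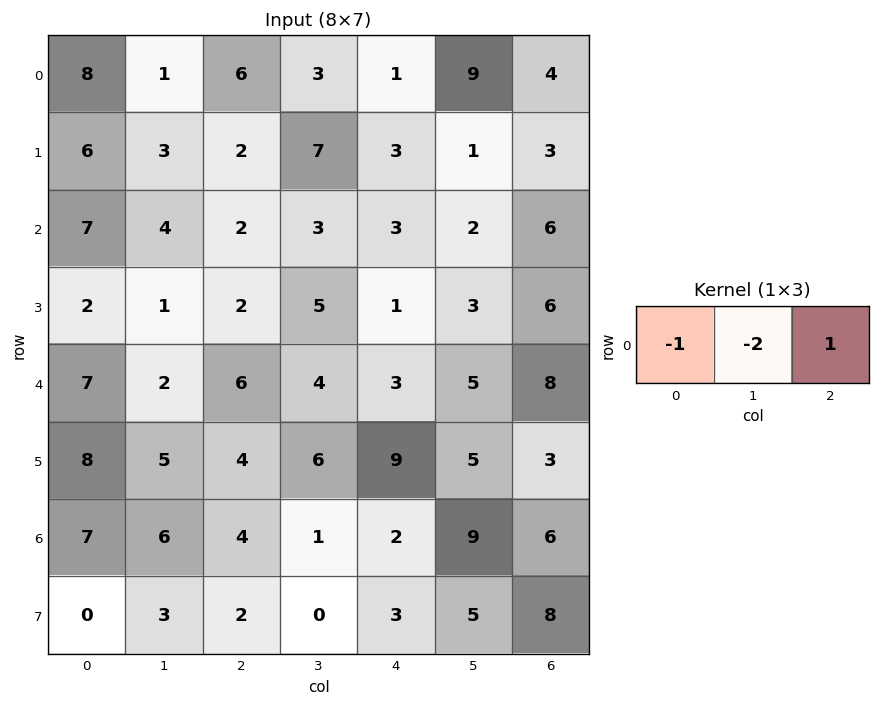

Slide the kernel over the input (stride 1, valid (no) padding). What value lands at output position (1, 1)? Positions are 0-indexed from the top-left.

The receptive field on the input at this output position is [3 2 7]. Elementwise product with the kernel and sum: 3·-1 + 2·-2 + 7·1.

0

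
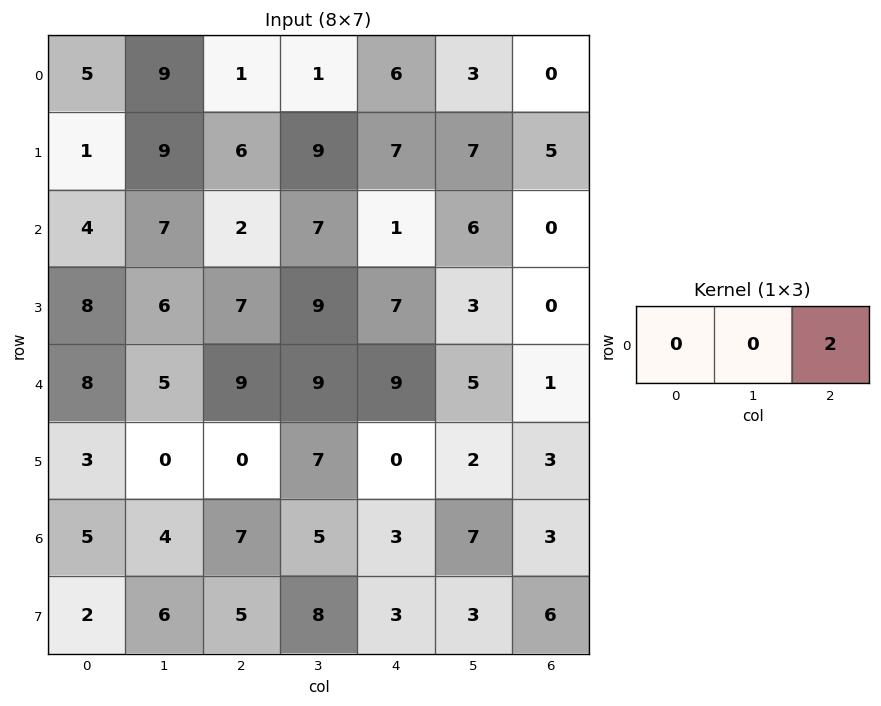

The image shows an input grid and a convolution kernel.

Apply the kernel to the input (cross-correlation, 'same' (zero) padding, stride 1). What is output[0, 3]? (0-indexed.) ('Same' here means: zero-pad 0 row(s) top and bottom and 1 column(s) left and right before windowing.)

The receptive field on the zero-padded input at this output position is [1 1 6]. Elementwise product with the kernel and sum: 6·2.

12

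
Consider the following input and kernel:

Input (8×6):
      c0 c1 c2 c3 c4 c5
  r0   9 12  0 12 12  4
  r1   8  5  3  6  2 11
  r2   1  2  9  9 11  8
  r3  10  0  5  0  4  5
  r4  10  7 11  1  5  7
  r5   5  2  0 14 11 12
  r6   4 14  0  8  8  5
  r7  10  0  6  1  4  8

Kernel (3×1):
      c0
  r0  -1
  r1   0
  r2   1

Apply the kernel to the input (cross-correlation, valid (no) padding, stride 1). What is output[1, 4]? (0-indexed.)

2

The receptive field on the input at this output position is [2 / 11 / 4]. Elementwise product with the kernel and sum: 2·-1 + 4·1.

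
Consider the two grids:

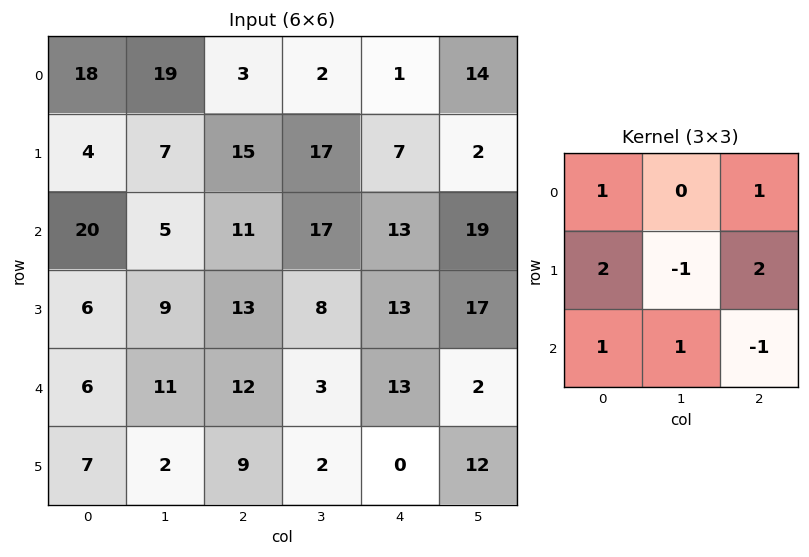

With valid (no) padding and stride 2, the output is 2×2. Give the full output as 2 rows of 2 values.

Output[0,0]: The receptive field on the input at this output position is [18 19 3 / 4 7 15 / 20 5 11]. Elementwise product with the kernel and sum: 18·1 + 3·1 + 4·2 + 7·-1 + 15·2 + 20·1 + 5·1 + 11·-1.
Output[0,1]: The receptive field on the input at this output position is [3 2 1 / 15 17 7 / 11 17 13]. Elementwise product with the kernel and sum: 3·1 + 1·1 + 15·2 + 17·-1 + 7·2 + 11·1 + 17·1 + 13·-1.

66 46
65 70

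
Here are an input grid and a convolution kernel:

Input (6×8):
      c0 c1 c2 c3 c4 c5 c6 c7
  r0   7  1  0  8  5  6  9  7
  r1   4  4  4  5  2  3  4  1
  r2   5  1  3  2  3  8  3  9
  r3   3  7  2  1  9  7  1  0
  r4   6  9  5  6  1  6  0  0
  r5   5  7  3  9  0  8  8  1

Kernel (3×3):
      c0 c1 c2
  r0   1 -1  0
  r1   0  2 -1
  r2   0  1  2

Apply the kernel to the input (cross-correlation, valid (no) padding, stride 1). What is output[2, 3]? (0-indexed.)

23

The receptive field on the input at this output position is [2 3 8 / 1 9 7 / 6 1 6]. Elementwise product with the kernel and sum: 2·1 + 3·-1 + 9·2 + 7·-1 + 1·1 + 6·2.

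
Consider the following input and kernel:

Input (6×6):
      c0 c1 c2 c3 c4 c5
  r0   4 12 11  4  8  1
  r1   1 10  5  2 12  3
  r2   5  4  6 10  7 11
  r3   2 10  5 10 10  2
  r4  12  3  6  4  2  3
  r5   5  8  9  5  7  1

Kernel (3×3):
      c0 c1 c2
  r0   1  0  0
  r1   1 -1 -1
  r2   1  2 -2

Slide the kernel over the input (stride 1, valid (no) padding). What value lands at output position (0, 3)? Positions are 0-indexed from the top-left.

-7

The receptive field on the input at this output position is [4 8 1 / 2 12 3 / 10 7 11]. Elementwise product with the kernel and sum: 4·1 + 2·1 + 12·-1 + 3·-1 + 10·1 + 7·2 + 11·-2.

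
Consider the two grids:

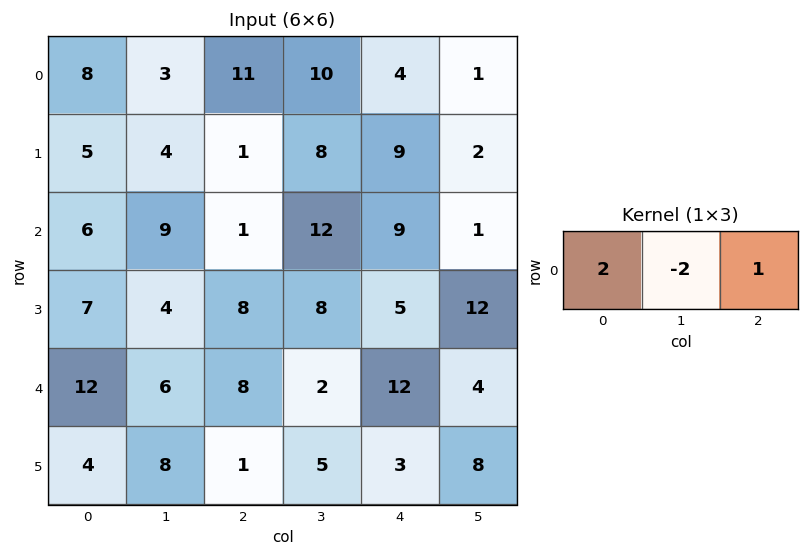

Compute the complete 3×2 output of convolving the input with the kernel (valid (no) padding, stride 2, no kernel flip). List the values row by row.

21 6
-5 -13
20 24

Output[0,0]: The receptive field on the input at this output position is [8 3 11]. Elementwise product with the kernel and sum: 8·2 + 3·-2 + 11·1.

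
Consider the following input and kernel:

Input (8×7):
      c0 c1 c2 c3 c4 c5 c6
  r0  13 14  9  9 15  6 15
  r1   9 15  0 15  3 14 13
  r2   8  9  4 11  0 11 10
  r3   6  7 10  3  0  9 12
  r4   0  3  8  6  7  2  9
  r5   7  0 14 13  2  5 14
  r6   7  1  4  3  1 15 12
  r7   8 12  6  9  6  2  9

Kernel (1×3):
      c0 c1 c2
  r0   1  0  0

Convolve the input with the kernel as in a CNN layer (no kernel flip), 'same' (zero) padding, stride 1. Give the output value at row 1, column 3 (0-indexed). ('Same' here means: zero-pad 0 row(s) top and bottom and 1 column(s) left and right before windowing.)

0

The receptive field on the zero-padded input at this output position is [0 15 3]. Elementwise product with the kernel and sum: 0·1.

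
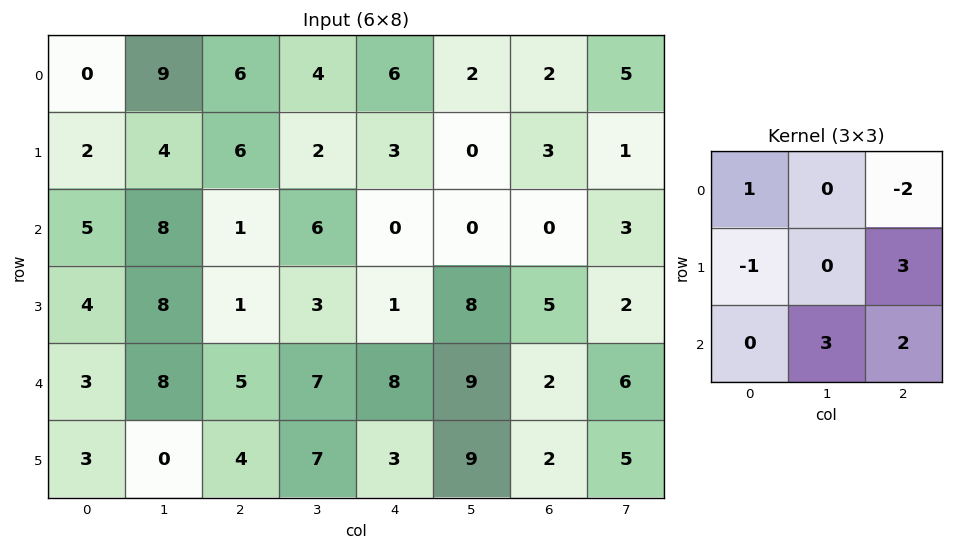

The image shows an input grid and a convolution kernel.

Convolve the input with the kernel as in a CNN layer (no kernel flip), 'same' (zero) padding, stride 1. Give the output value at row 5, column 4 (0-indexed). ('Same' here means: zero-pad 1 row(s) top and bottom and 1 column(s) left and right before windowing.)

The receptive field on the zero-padded input at this output position is [7 8 9 / 7 3 9 / 0 0 0]. Elementwise product with the kernel and sum: 7·1 + 9·-2 + 7·-1 + 9·3 + 0·3 + 0·2.

9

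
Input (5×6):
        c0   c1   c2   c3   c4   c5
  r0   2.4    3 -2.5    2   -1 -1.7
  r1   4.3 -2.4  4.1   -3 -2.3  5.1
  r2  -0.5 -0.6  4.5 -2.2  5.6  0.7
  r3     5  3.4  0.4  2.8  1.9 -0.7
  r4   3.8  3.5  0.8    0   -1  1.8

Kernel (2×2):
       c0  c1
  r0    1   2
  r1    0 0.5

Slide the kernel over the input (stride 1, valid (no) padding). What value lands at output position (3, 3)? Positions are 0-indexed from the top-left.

6.1

The receptive field on the input at this output position is [2.8 1.9 / 0 -1]. Elementwise product with the kernel and sum: 2.8·1 + 1.9·2 + -1·0.5.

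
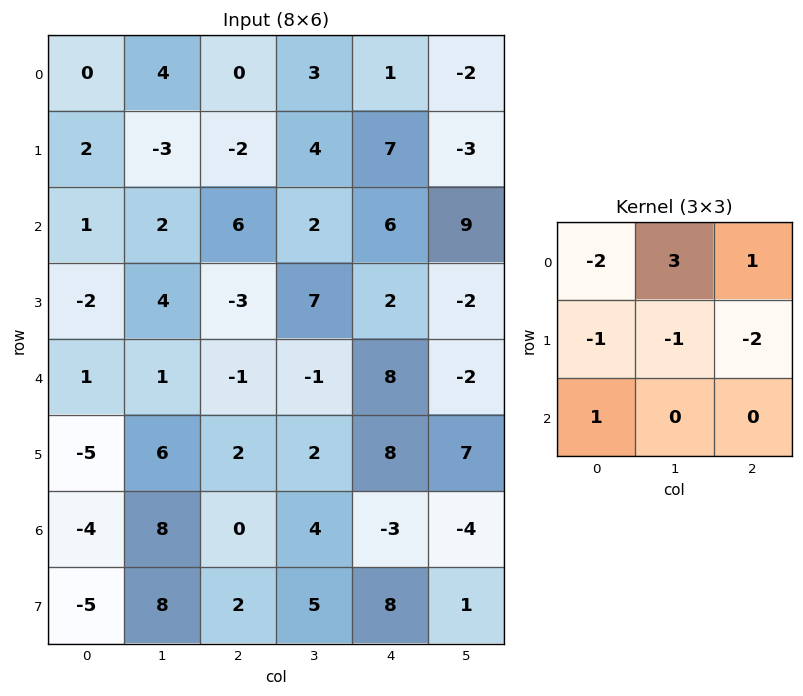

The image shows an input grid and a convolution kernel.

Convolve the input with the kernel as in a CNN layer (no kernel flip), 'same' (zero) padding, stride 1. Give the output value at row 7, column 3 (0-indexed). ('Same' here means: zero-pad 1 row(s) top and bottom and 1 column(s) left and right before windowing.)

The receptive field on the zero-padded input at this output position is [0 4 -3 / 2 5 8 / 0 0 0]. Elementwise product with the kernel and sum: 0·-2 + 4·3 + -3·1 + 2·-1 + 5·-1 + 8·-2 + 0·1.

-14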